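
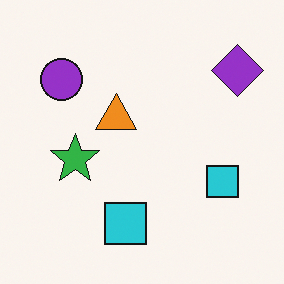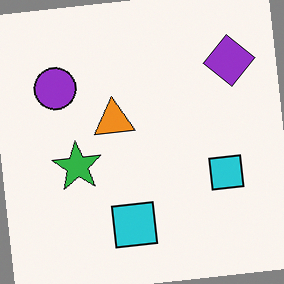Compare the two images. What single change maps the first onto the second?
This is the original image rotated counter-clockwise by a small amount.

Every shape is tilted by the same angle and the image corners show triangular fill wedges — a whole-image rotation by a non-right angle.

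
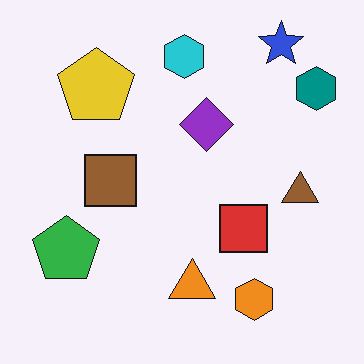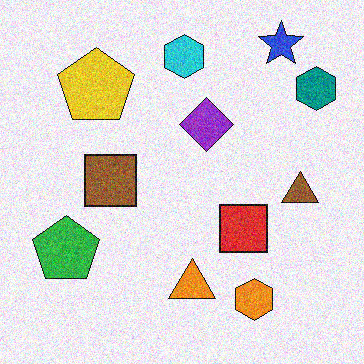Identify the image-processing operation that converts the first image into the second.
It was degraded with moderate additive noise.

Random speckle covers the whole image, including the flat background.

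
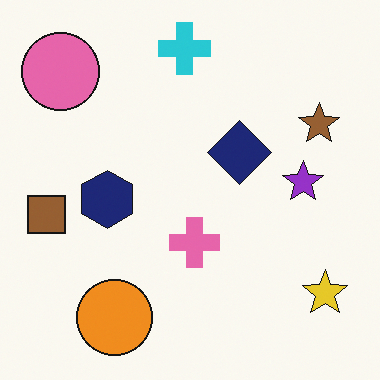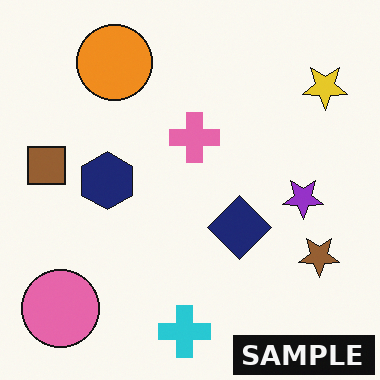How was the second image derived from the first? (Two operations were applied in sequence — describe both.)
The image was flipped vertically (top ↔ bottom), then watermarked with the text "SAMPLE" in the lower-right corner.

The cyan cross is in the top of the first image and the bottom of the second — shapes on opposite sides of the horizontal midline have swapped in a mirror flip. A dark label reading "SAMPLE" appears in the lower-right corner.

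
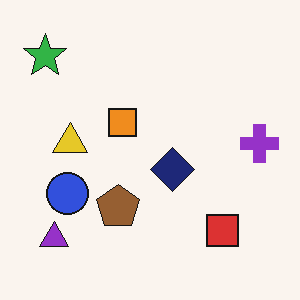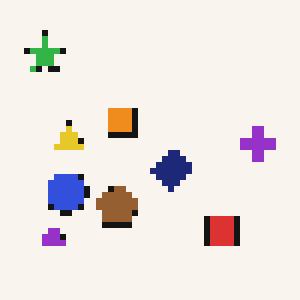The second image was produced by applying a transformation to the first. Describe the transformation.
Moderately pixelated.

Shapes are reduced to large square blocks; fine edges and outlines are lost — a downscale-then-upscale (mosaic) effect.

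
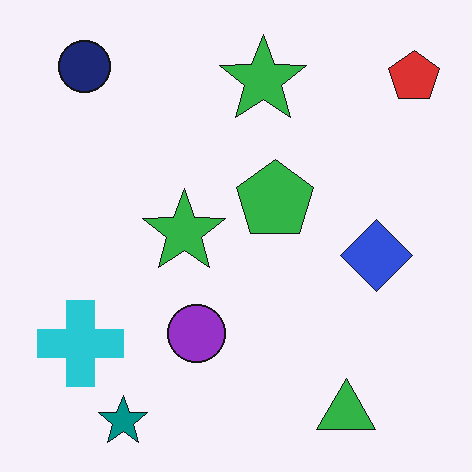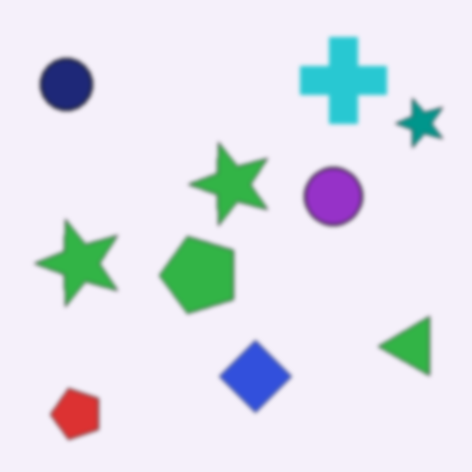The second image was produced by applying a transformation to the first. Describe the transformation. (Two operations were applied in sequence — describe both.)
This is the original image transposed (reflected across the top-left ↔ bottom-right diagonal), then given a subtle gaussian blur.

Shapes have swapped their row and column positions — what was in the top-right is now in the bottom-left — a diagonal reflection. Shape edges and outlines are uniformly softened across the whole image.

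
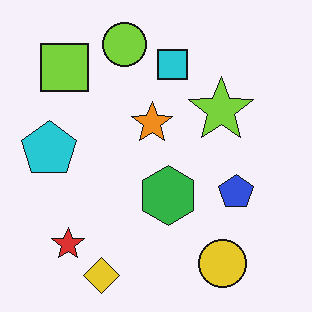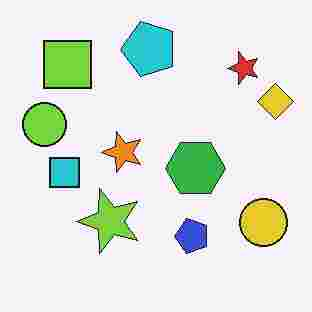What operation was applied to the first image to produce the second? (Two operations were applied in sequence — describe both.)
The second image is the first transposed (reflected across the top-left ↔ bottom-right diagonal), then degraded with heavy JPEG compression.

Shapes have swapped their row and column positions — what was in the top-right is now in the bottom-left — a diagonal reflection. Blocky 8×8 compression artifacts appear around shape edges and the flat background shows ringing — characteristic JPEG degradation.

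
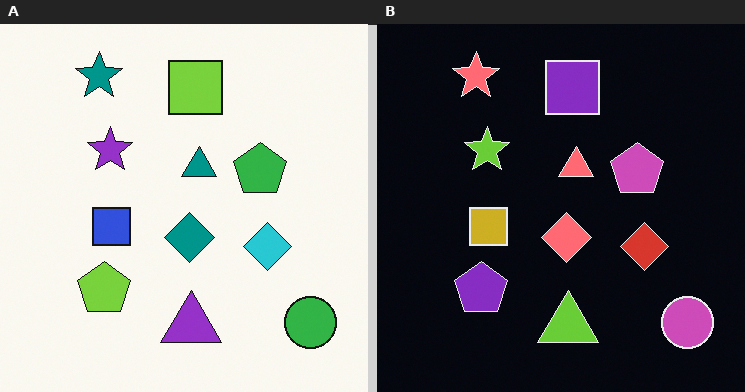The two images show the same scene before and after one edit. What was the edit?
This is the original image color-inverted (negative).

The light background has become dark and every shape's color is its complement — a photographic negative.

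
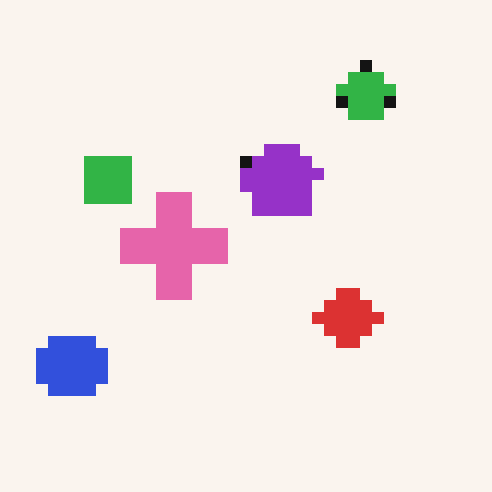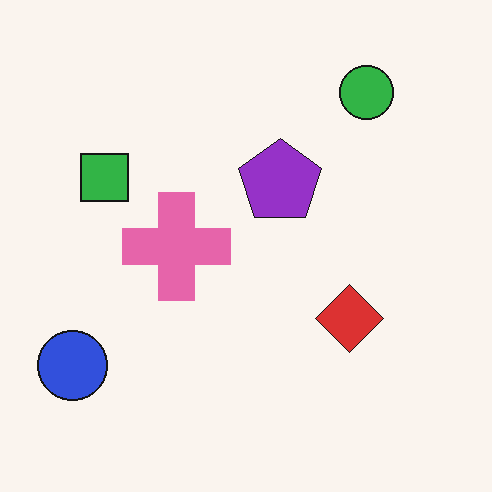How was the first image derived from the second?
The image was coarsely pixelated.

Shapes are reduced to large square blocks; fine edges and outlines are lost — a downscale-then-upscale (mosaic) effect.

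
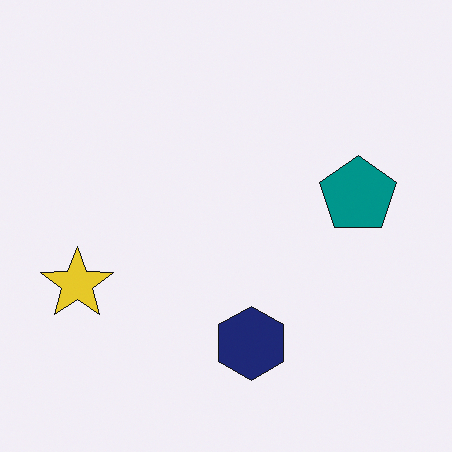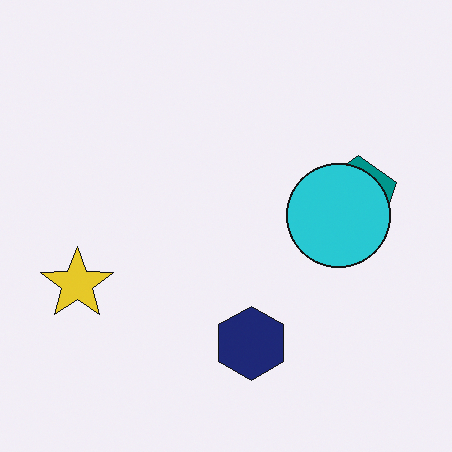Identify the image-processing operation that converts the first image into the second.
Overlaid with an additional cyan circle.

A cyan circle appears in the second image that is absent from the first.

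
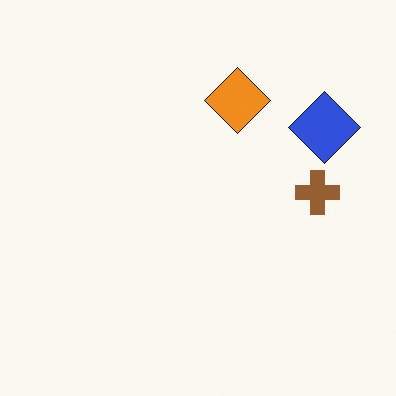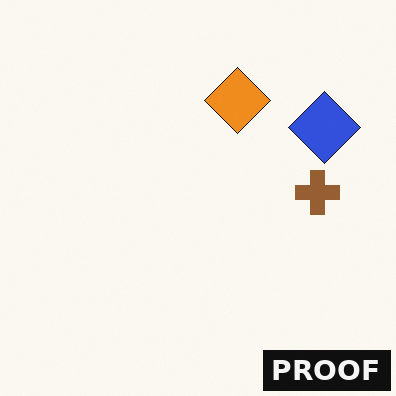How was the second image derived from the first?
The image was watermarked with the text "PROOF" in the lower-right corner.

A dark label reading "PROOF" appears in the lower-right corner.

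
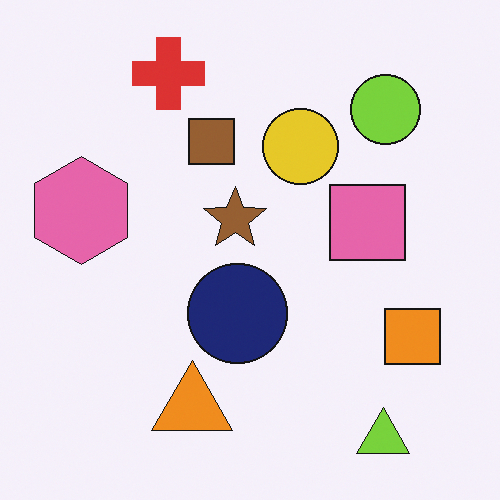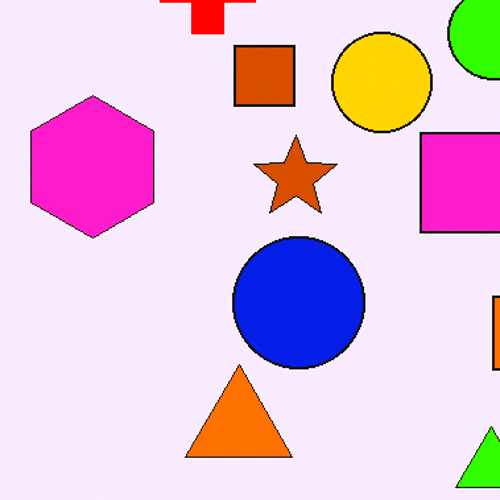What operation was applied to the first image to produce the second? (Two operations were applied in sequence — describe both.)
This is the original image cropped slightly and scaled back up, then made much more vivid (saturation change).

The visible shapes are larger and the field of view is narrower; shapes near the original edges may be partly or wholly outside the frame — a crop-and-rescale. All colors are more vivid — a global saturation change.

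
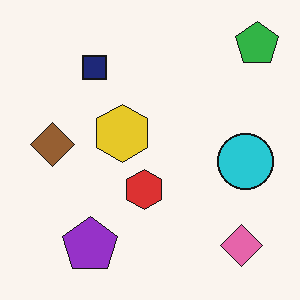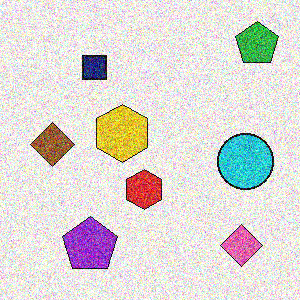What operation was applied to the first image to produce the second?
The transformation is: degraded with strong gaussian noise.

Random speckle covers the whole image, including the flat background.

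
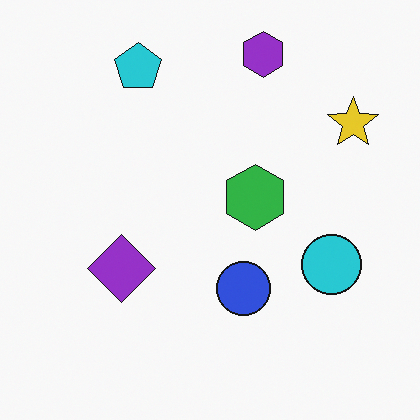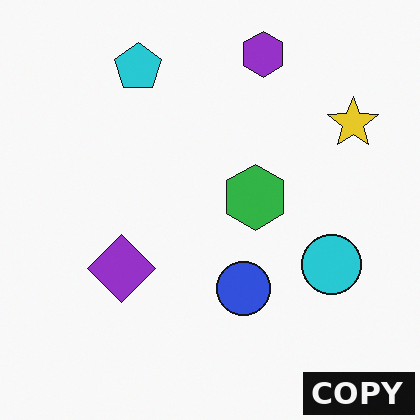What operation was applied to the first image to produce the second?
This is the original image watermarked with the text "COPY" in the lower-right corner.

A dark label reading "COPY" appears in the lower-right corner.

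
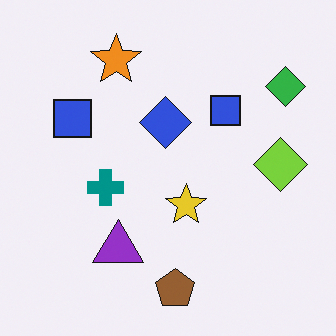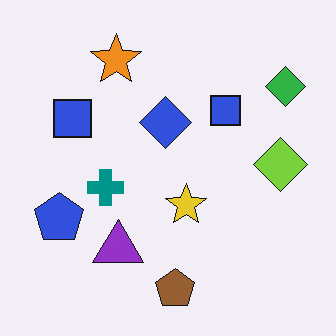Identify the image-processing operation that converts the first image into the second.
Overlaid with an additional blue pentagon.

A blue pentagon appears in the second image that is absent from the first.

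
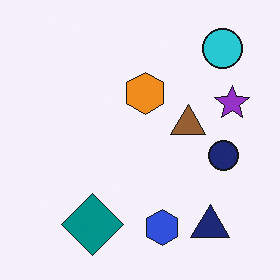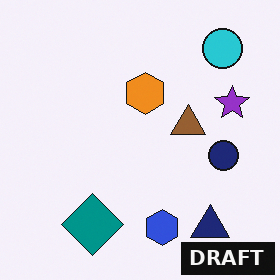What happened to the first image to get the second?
This is the original image watermarked with the text "DRAFT" in the lower-right corner.

A dark label reading "DRAFT" appears in the lower-right corner.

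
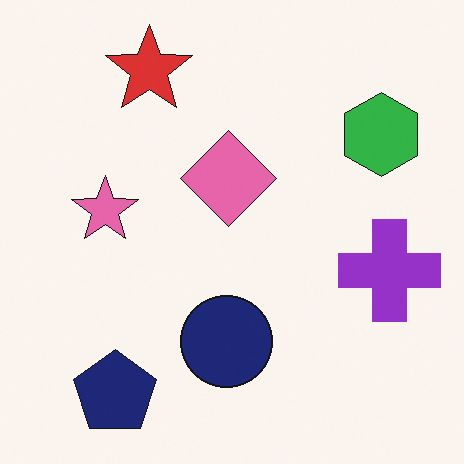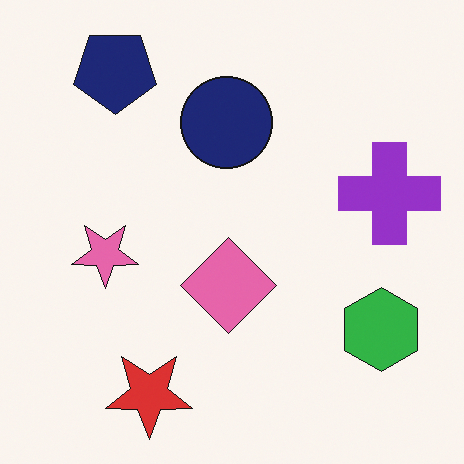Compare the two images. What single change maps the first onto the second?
This is the original image flipped vertically (top ↔ bottom).

The red star is in the top-left of the first image and the bottom-left of the second — shapes on opposite sides of the horizontal midline have swapped in a mirror flip.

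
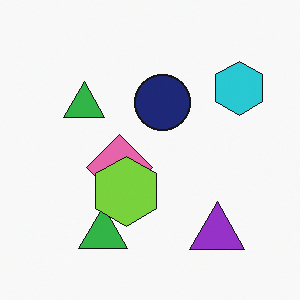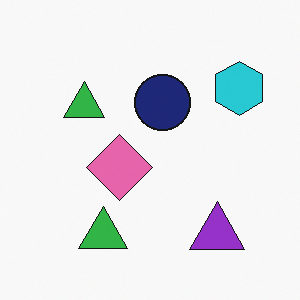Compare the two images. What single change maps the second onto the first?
Overlaid with an additional lime hexagon.

A lime hexagon appears in the first image that is absent from the second.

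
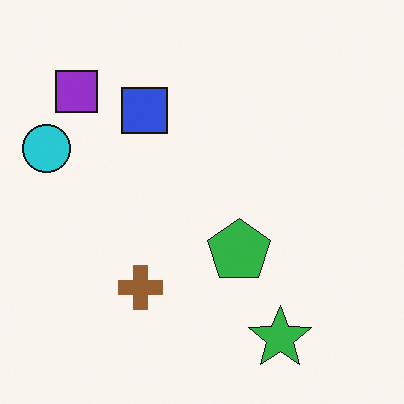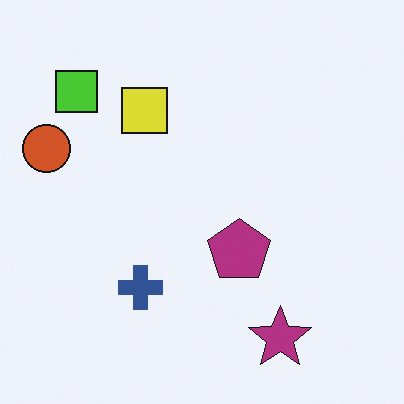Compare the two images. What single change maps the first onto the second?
The transformation is: hue-shifted through roughly half the color wheel.

Every shape's color has rotated by the same amount around the hue wheel — a uniform hue shift.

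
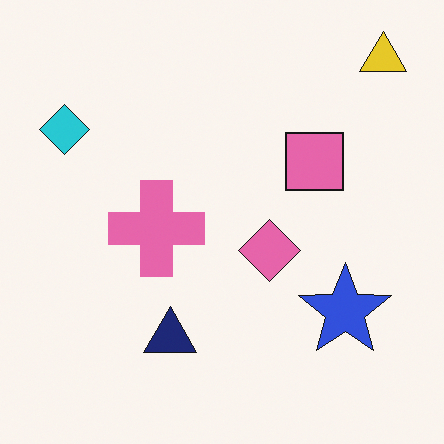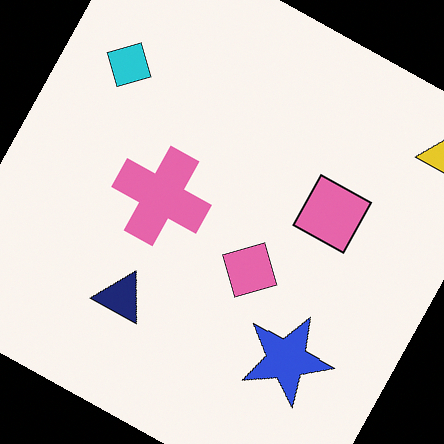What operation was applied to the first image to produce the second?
Rotated clockwise by a clearly visible amount.

Every shape is tilted by the same angle and the image corners show triangular fill wedges — a whole-image rotation by a non-right angle.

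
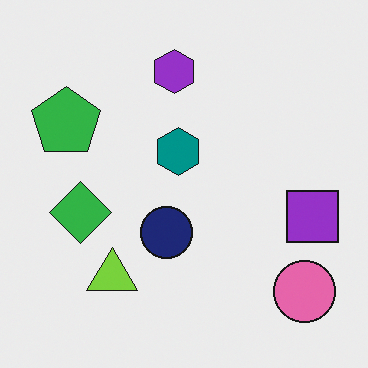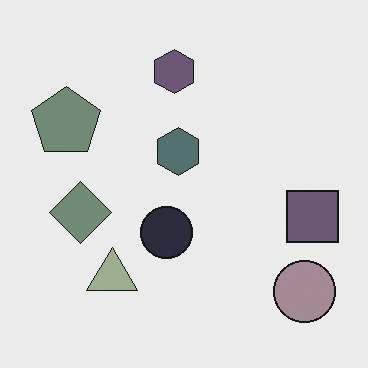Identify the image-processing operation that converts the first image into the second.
It was heavily desaturated.

All colors are more muted and greyish — a global saturation change.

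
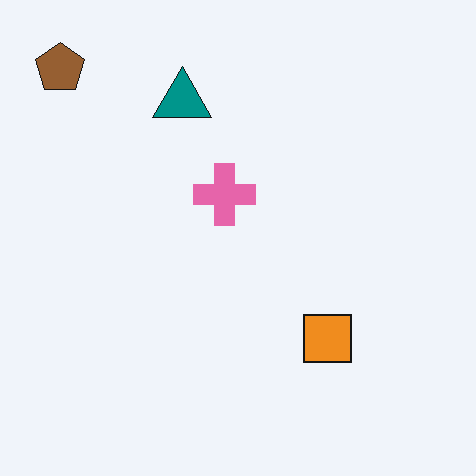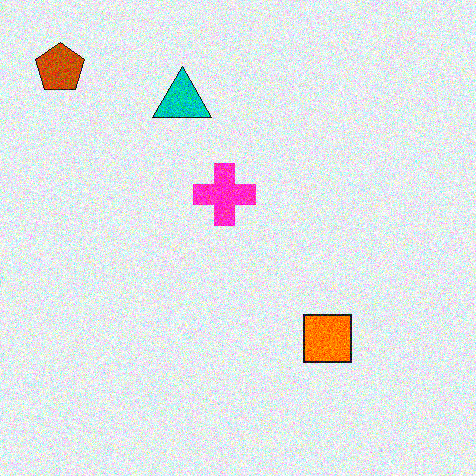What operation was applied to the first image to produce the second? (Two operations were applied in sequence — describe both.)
The image was degraded with moderate additive noise, then made much more vivid (saturation change).

Random speckle covers the whole image, including the flat background. All colors are more vivid — a global saturation change.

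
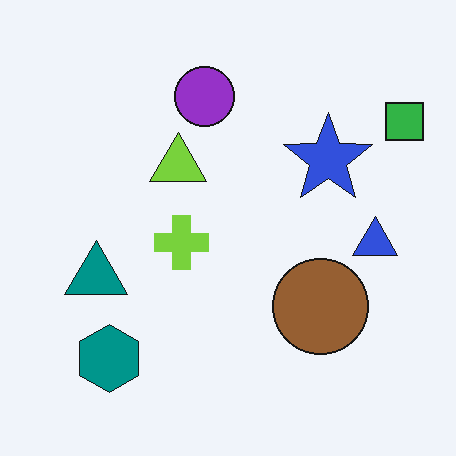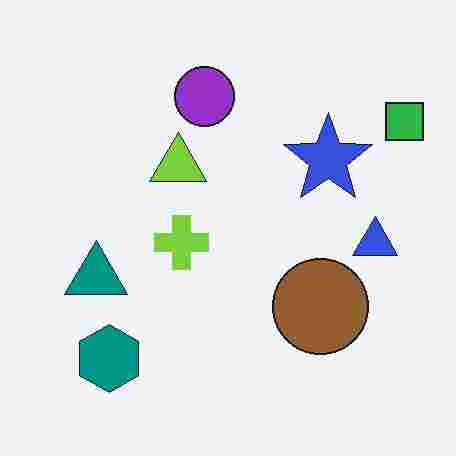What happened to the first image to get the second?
It was degraded with heavy JPEG compression.

Blocky 8×8 compression artifacts appear around shape edges and the flat background shows ringing — characteristic JPEG degradation.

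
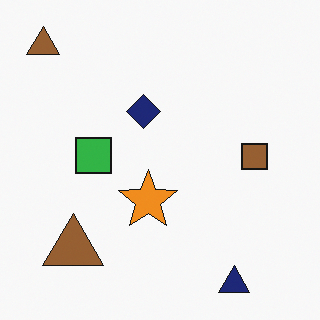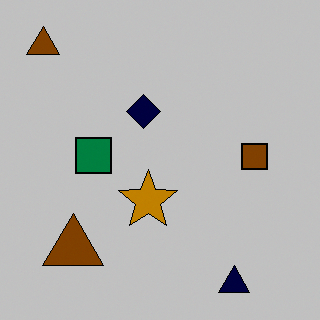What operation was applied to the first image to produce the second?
Aggressively posterized.

Each flat color has snapped to a coarser quantized level — most visibly, the near-white background has dropped to a flat grey.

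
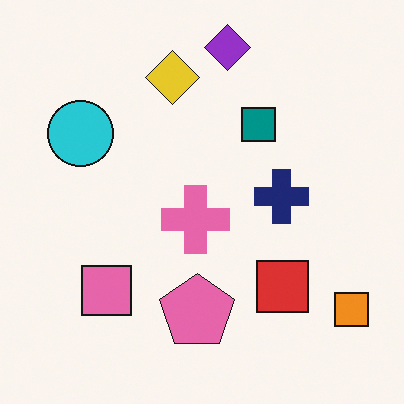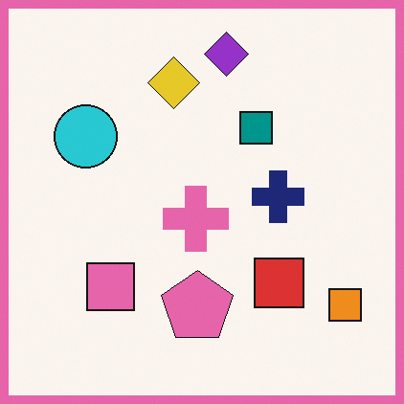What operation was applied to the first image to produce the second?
Framed with a pink border.

A solid pink frame runs around the edge of the second image, with the content slightly shrunk inside it.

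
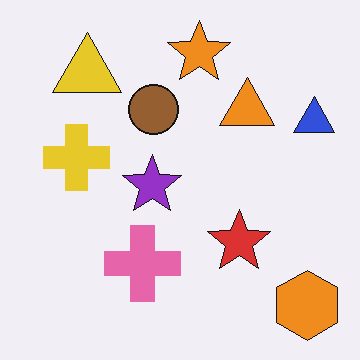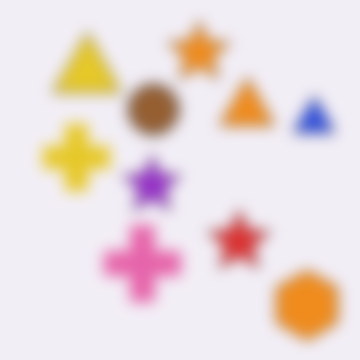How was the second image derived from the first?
It was strongly gaussian-blurred.

Shape edges and outlines are uniformly softened across the whole image.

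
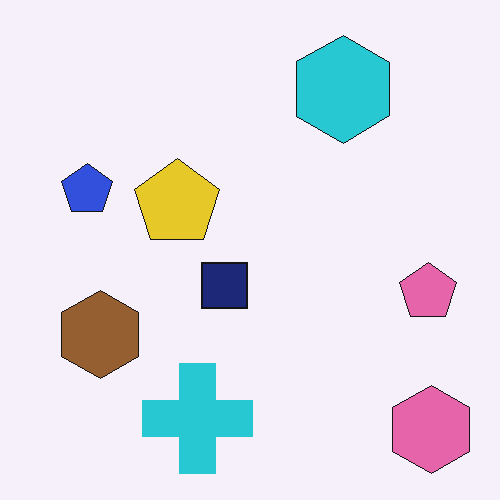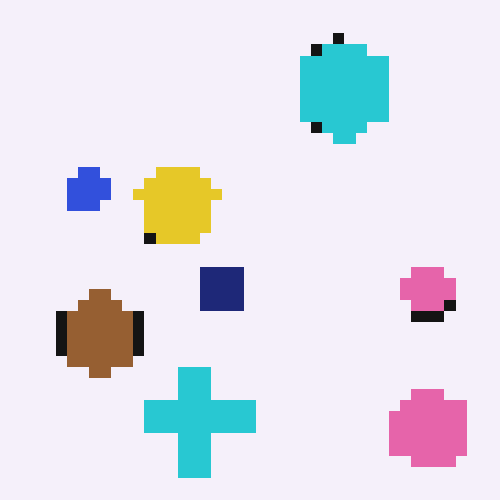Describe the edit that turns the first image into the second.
Coarsely pixelated.

Shapes are reduced to large square blocks; fine edges and outlines are lost — a downscale-then-upscale (mosaic) effect.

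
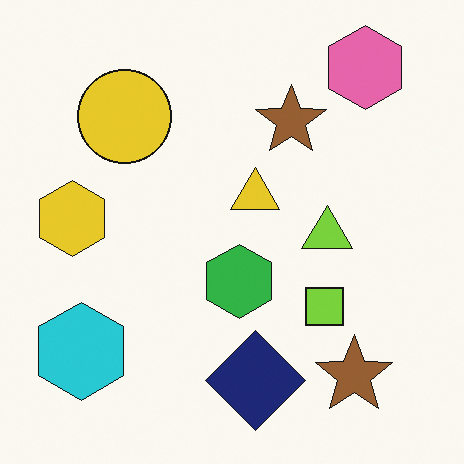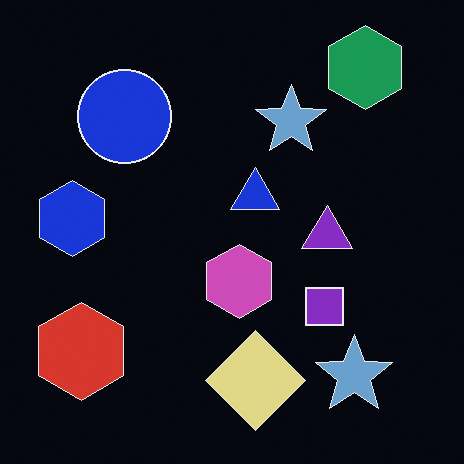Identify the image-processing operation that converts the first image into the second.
This is the original image color-inverted (negative).

The light background has become dark and every shape's color is its complement — a photographic negative.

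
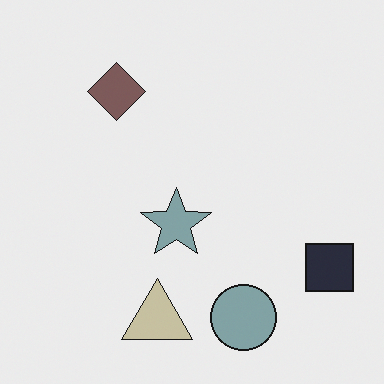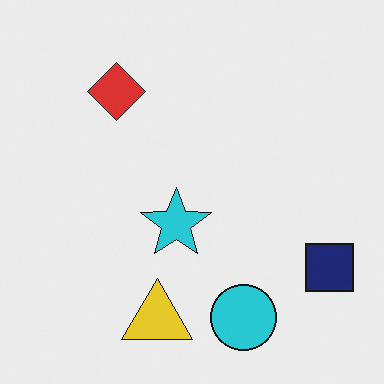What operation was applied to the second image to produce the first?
It was made much more muted (saturation change).

All colors are more muted and greyish — a global saturation change.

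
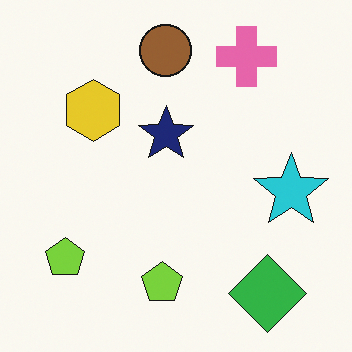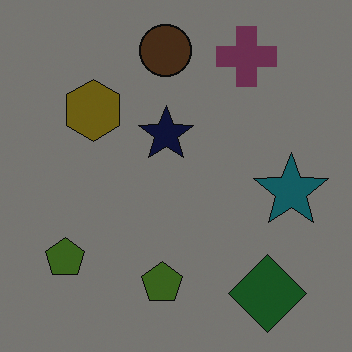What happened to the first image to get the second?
It was darkened a lot.

Every pixel — background and shapes alike — is uniformly darkened.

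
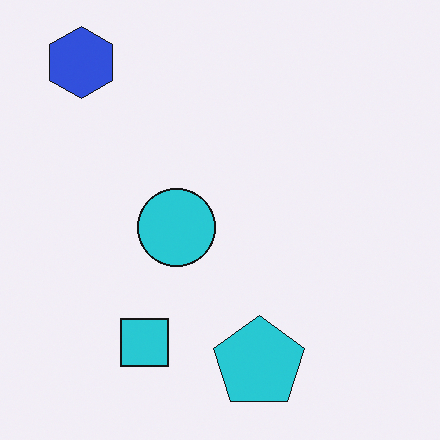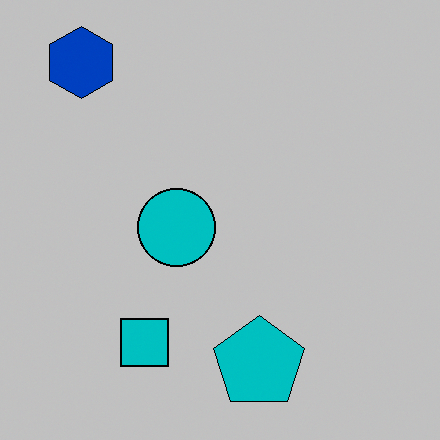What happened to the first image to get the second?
The image was aggressively posterized.

Each flat color has snapped to a coarser quantized level — most visibly, the near-white background has dropped to a flat grey.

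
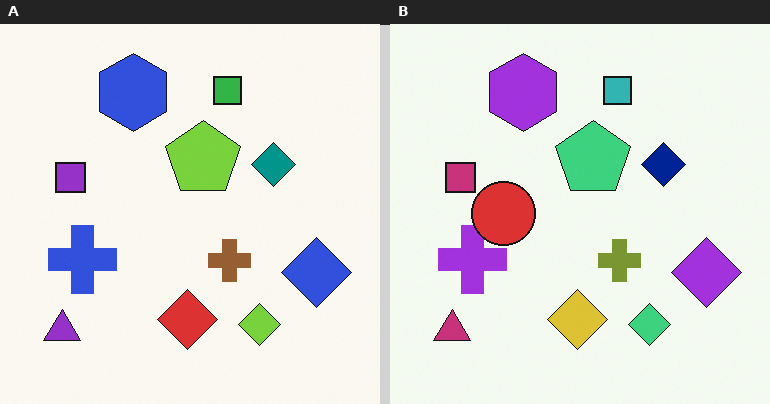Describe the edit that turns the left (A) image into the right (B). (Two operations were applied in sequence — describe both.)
Hue-shifted slightly, then overlaid with an additional red circle.

Every shape's color has rotated by the same amount around the hue wheel — a uniform hue shift. A red circle appears in the right (B) image that is absent from the left (A).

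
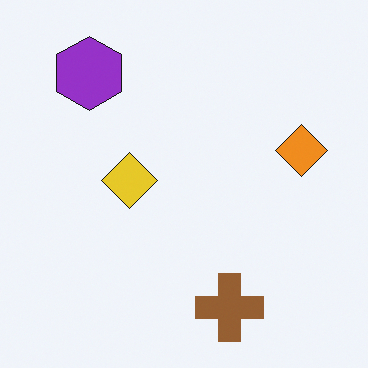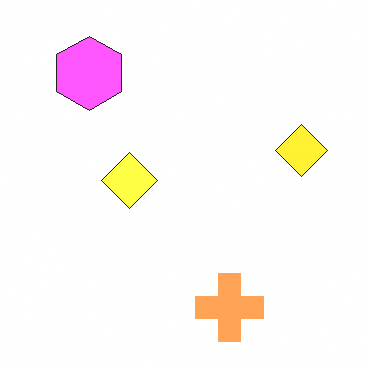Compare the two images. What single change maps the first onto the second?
It was substantially brightened.

Every pixel — background and shapes alike — is uniformly brightened.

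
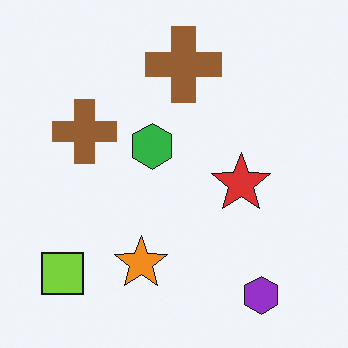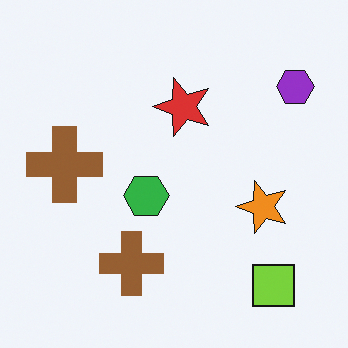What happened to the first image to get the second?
The transformation is: rotated 90° counter-clockwise.

The lime square sits in the bottom-left of the first image and the bottom-right of the second — consistent with a whole-image 90° counter-clockwise rotation.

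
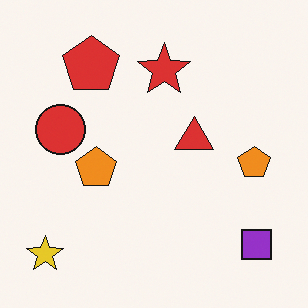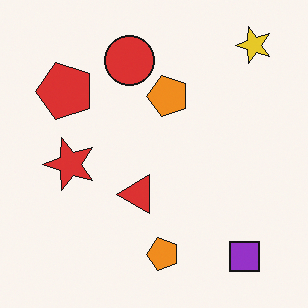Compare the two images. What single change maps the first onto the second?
Transposed (reflected across the top-left ↔ bottom-right diagonal).

Shapes have swapped their row and column positions — what was in the top-right is now in the bottom-left — a diagonal reflection.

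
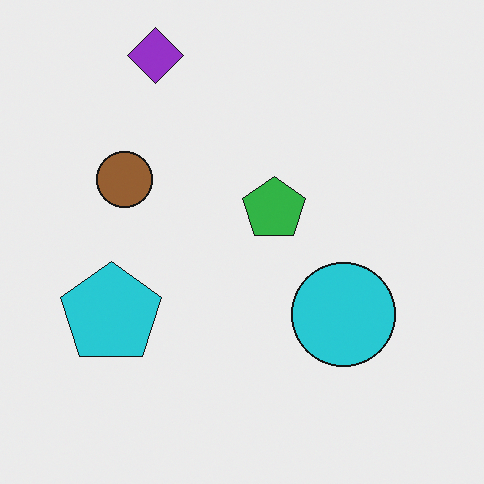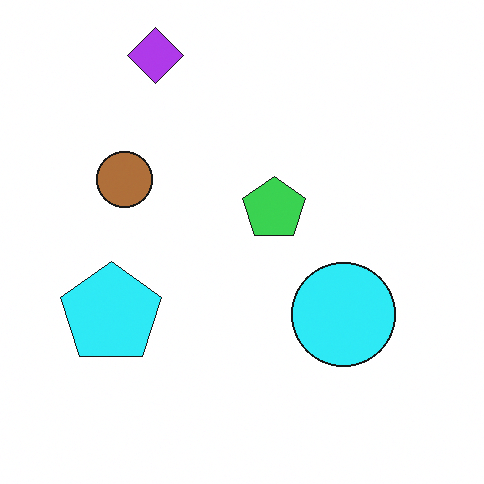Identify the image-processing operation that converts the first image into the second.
Brightened a little.

Every pixel — background and shapes alike — is uniformly brightened.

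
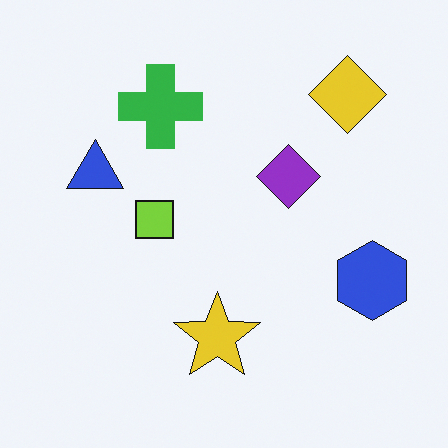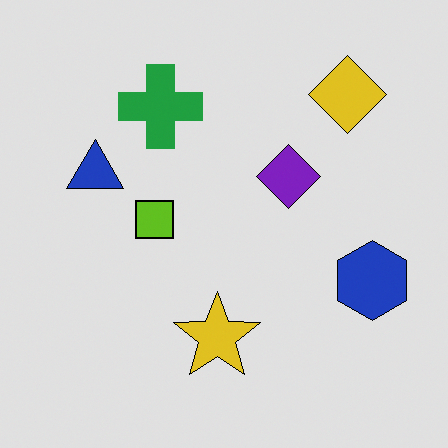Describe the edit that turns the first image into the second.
The transformation is: moderately posterized.

Each flat color has snapped to a coarser quantized level — most visibly, the near-white background has dropped to a flat grey.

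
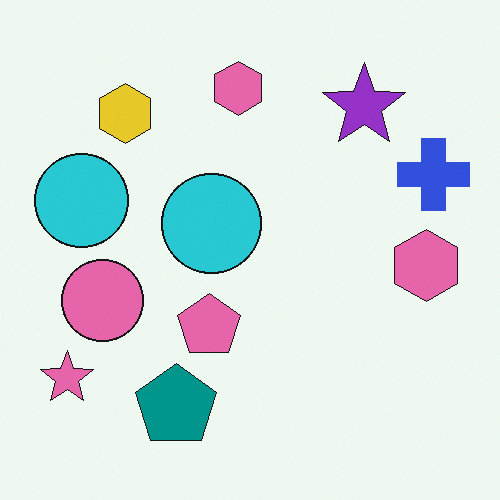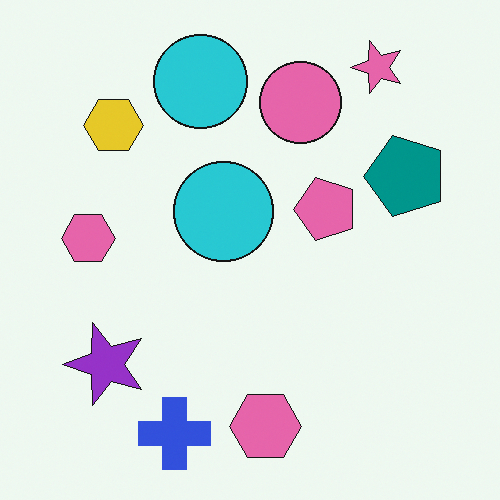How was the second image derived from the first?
This is the original image transposed (reflected across the top-left ↔ bottom-right diagonal).

Shapes have swapped their row and column positions — what was in the top-right is now in the bottom-left — a diagonal reflection.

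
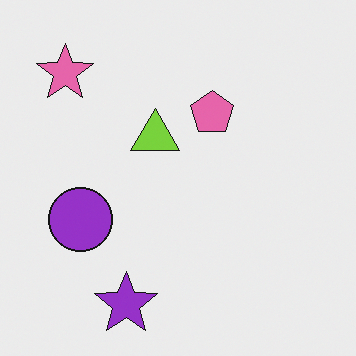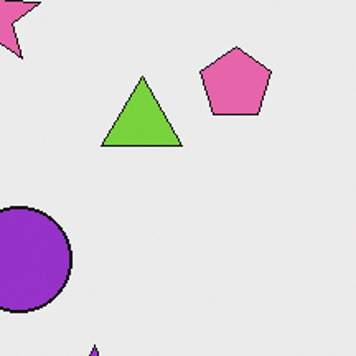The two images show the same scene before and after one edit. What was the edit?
Cropped to a noticeably smaller region and rescaled.

The visible shapes are larger and the field of view is narrower; shapes near the original edges may be partly or wholly outside the frame — a crop-and-rescale.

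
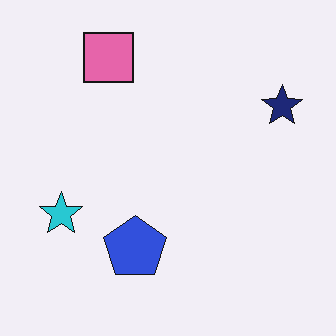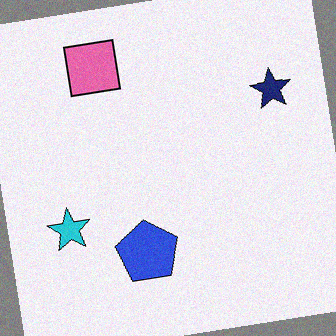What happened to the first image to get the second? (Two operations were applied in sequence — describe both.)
It was rotated counter-clockwise by a small amount, then degraded with subtle gaussian noise.

Every shape is tilted by the same angle and the image corners show triangular fill wedges — a whole-image rotation by a non-right angle. Random speckle covers the whole image, including the flat background.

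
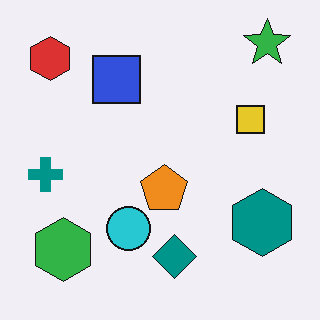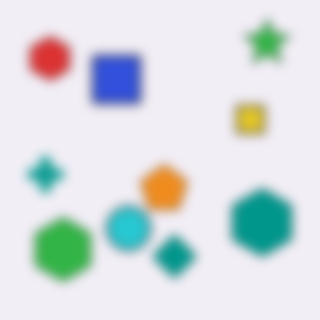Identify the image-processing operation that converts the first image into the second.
The image was heavily blurred.

Shape edges and outlines are uniformly softened across the whole image.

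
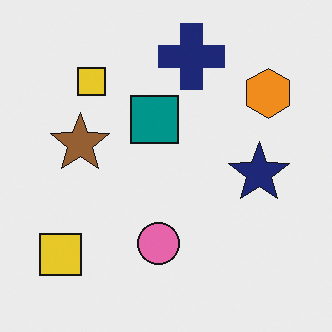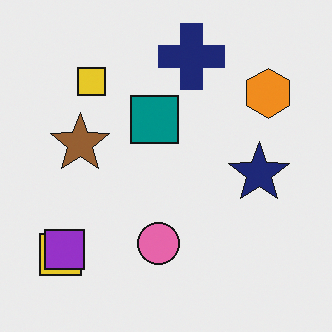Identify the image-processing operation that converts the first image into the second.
Overlaid with an additional purple square.

A purple square appears in the second image that is absent from the first.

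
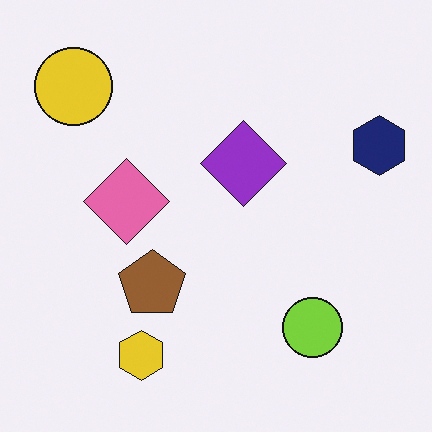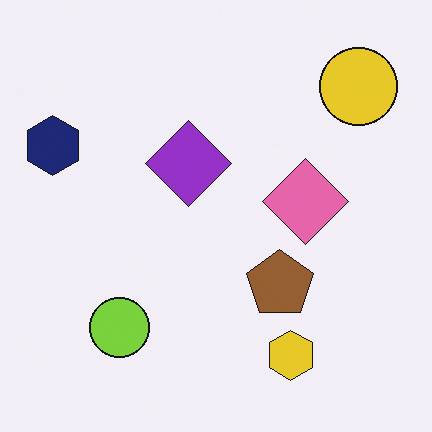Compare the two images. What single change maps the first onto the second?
The transformation is: flipped horizontally (left ↔ right).

The navy hexagon is in the right of the first image and the left of the second — shapes on opposite sides of the vertical midline have swapped in a mirror flip.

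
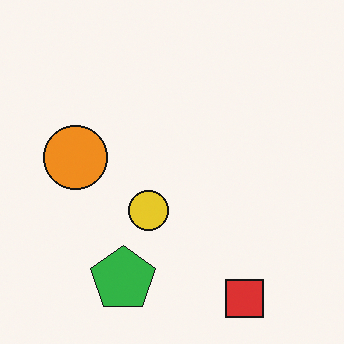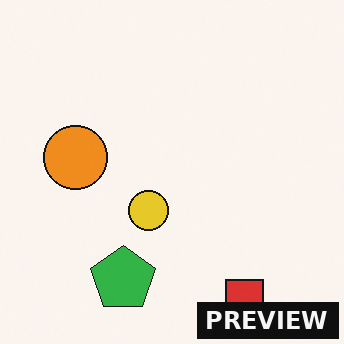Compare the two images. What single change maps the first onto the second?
The transformation is: watermarked with the text "PREVIEW" in the lower-right corner.

A dark label reading "PREVIEW" appears in the lower-right corner.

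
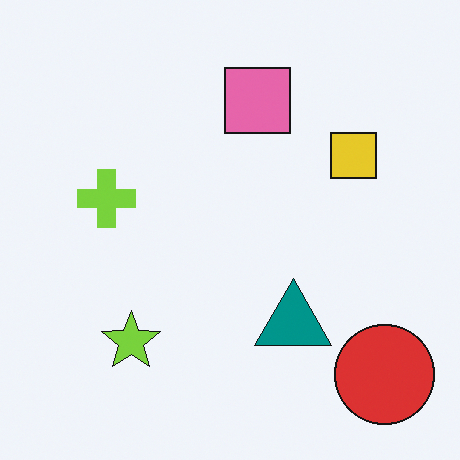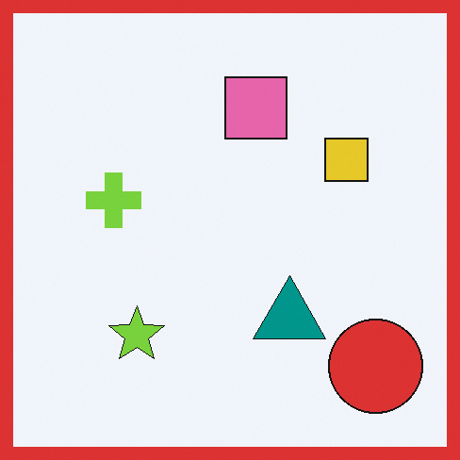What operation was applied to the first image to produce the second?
The second image is the first framed with a red border.

A solid red frame runs around the edge of the second image, with the content slightly shrunk inside it.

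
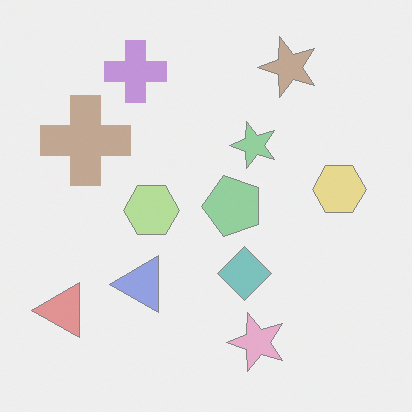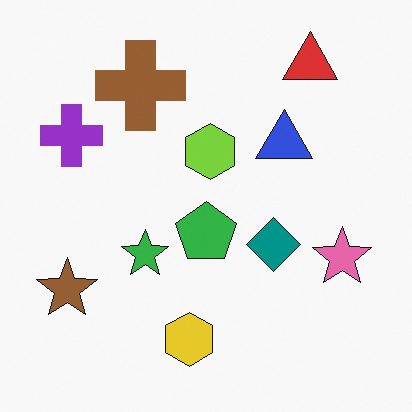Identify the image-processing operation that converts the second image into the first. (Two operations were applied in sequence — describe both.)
The image was washed out (contrast reduced), then transposed (reflected across the top-left ↔ bottom-right diagonal).

Tones are pushed toward mid-grey across the whole image — a global contrast change. Shapes have swapped their row and column positions — what was in the top-right is now in the bottom-left — a diagonal reflection.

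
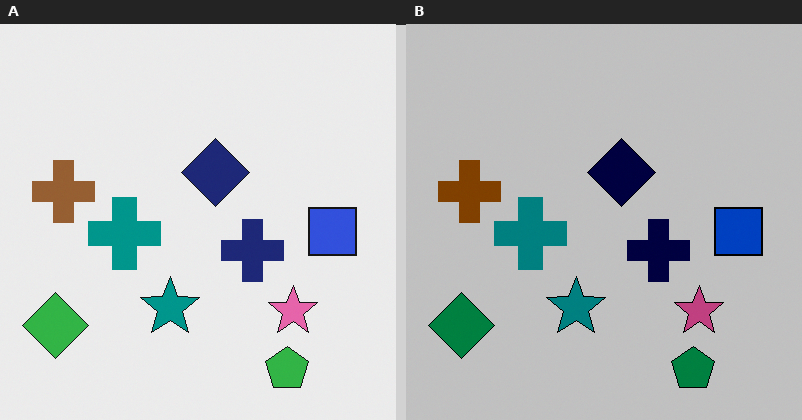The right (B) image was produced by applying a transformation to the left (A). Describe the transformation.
It was aggressively posterized.

Each flat color has snapped to a coarser quantized level — most visibly, the near-white background has dropped to a flat grey.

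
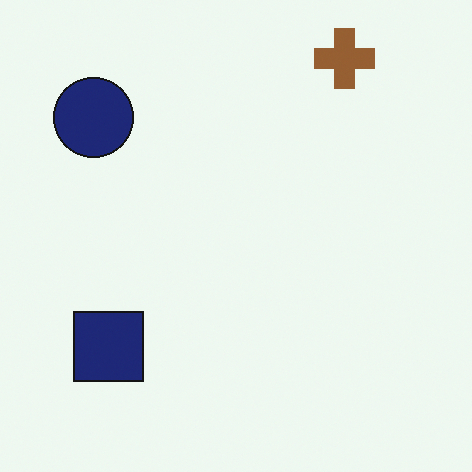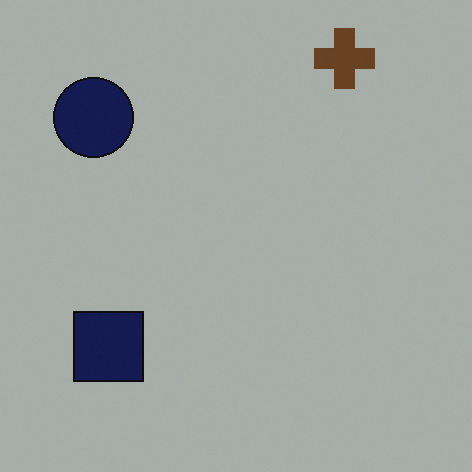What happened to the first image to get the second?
The second image is the first darkened a lot.

Every pixel — background and shapes alike — is uniformly darkened.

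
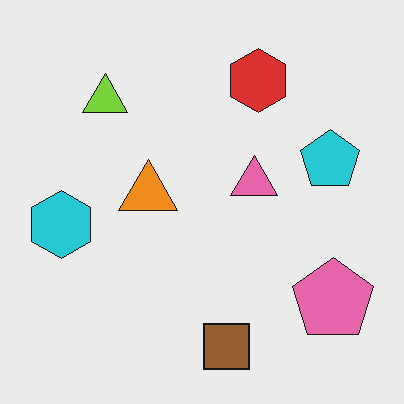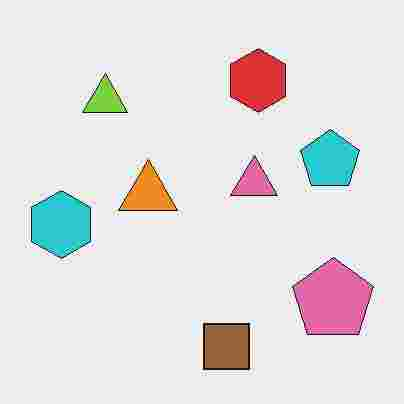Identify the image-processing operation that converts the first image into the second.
The transformation is: degraded with heavy JPEG compression.

Blocky 8×8 compression artifacts appear around shape edges and the flat background shows ringing — characteristic JPEG degradation.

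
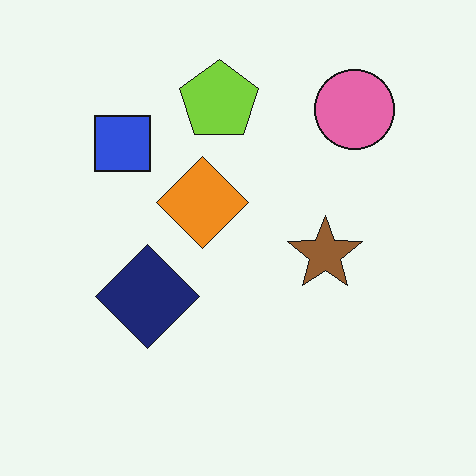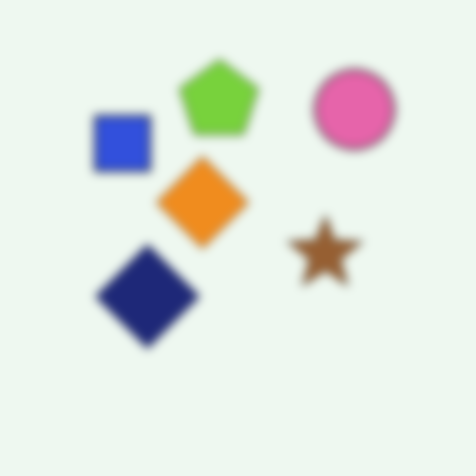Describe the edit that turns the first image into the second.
This is the original image heavily blurred.

Shape edges and outlines are uniformly softened across the whole image.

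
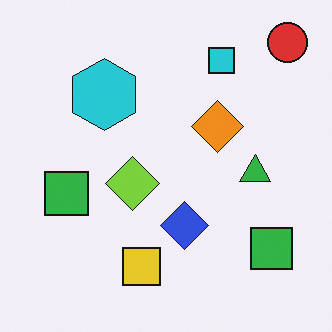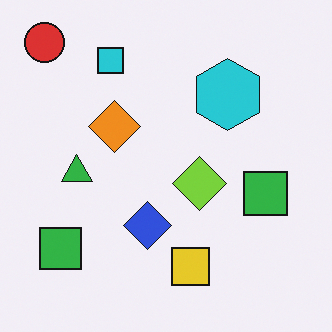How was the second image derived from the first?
This is the original image flipped horizontally (left ↔ right).

The red circle is in the top-right of the first image and the top-left of the second — shapes on opposite sides of the vertical midline have swapped in a mirror flip.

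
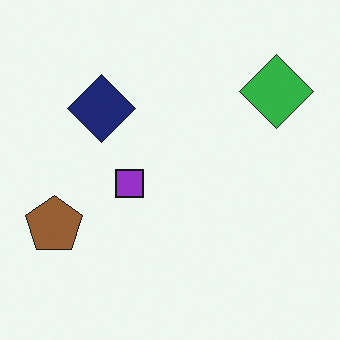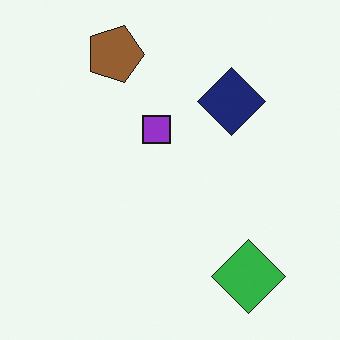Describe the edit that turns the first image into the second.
The image was rotated 90° clockwise.

The green diamond sits in the top-right of the first image and the bottom-right of the second — consistent with a whole-image 90° clockwise rotation.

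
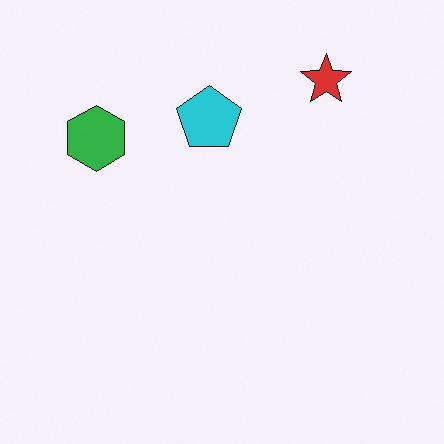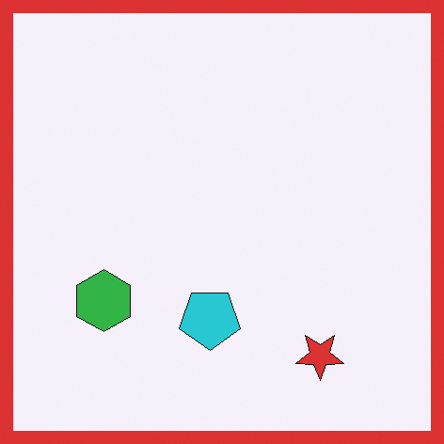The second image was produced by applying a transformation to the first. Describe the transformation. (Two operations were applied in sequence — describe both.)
The transformation is: flipped vertically (top ↔ bottom), then framed with a red border.

The red star is in the top-right of the first image and the bottom-right of the second — shapes on opposite sides of the horizontal midline have swapped in a mirror flip. A solid red frame runs around the edge of the second image, with the content slightly shrunk inside it.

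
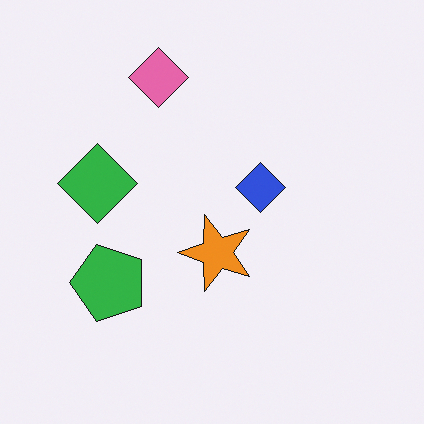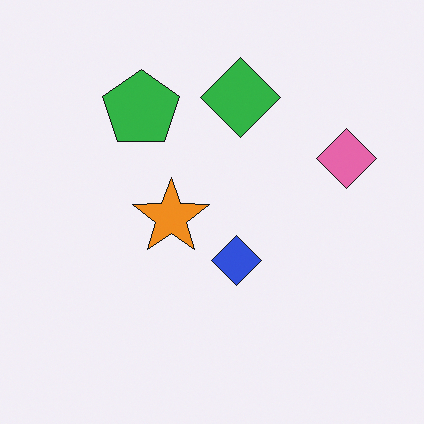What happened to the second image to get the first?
Rotated 90° counter-clockwise.

The pink diamond sits in the right of the second image and the top of the first — consistent with a whole-image 90° counter-clockwise rotation.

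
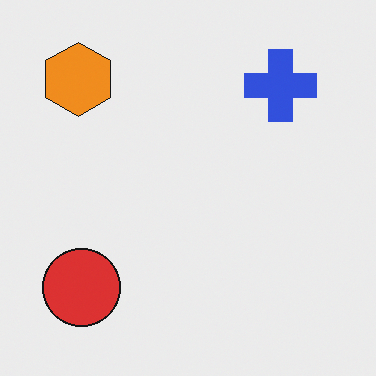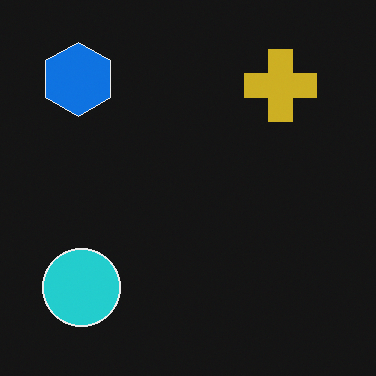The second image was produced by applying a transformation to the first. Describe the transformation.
Color-inverted (negative).

The light background has become dark and every shape's color is its complement — a photographic negative.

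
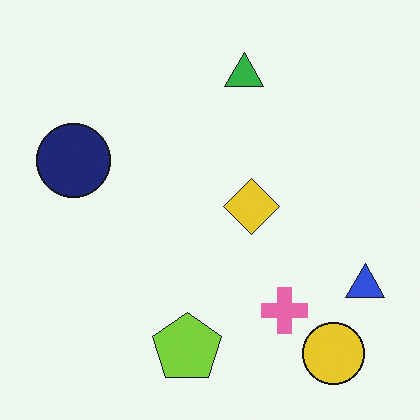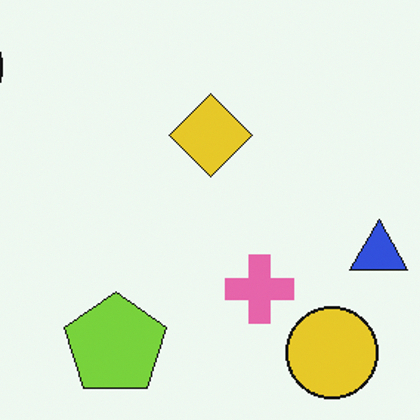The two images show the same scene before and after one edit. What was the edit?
Cropped to a modestly smaller region and rescaled.

The visible shapes are larger and the field of view is narrower; shapes near the original edges may be partly or wholly outside the frame — a crop-and-rescale.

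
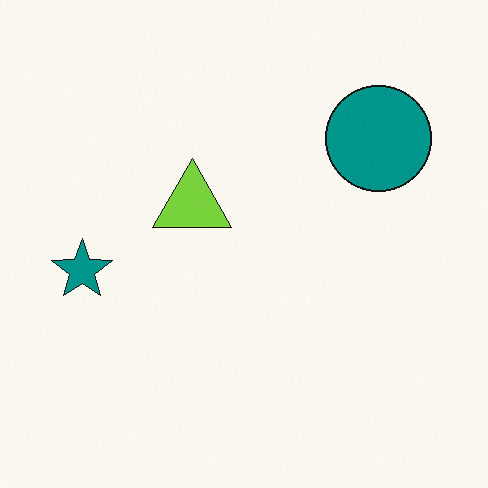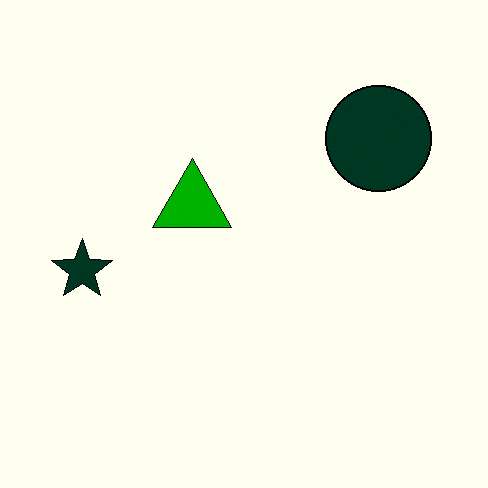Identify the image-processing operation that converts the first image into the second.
This is the original image given much higher contrast.

Tones are pushed away from mid-grey across the whole image — a global contrast change.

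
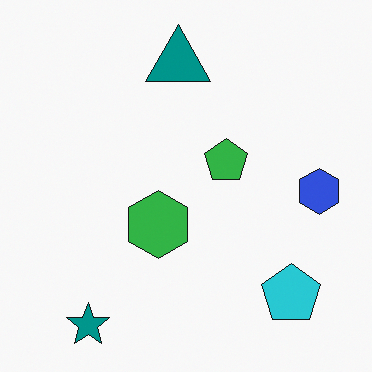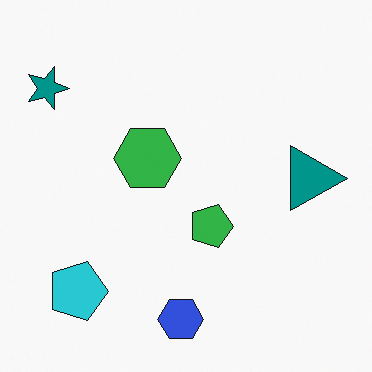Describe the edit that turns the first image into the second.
Rotated 90° clockwise.

The teal star sits in the bottom-left of the first image and the top-left of the second — consistent with a whole-image 90° clockwise rotation.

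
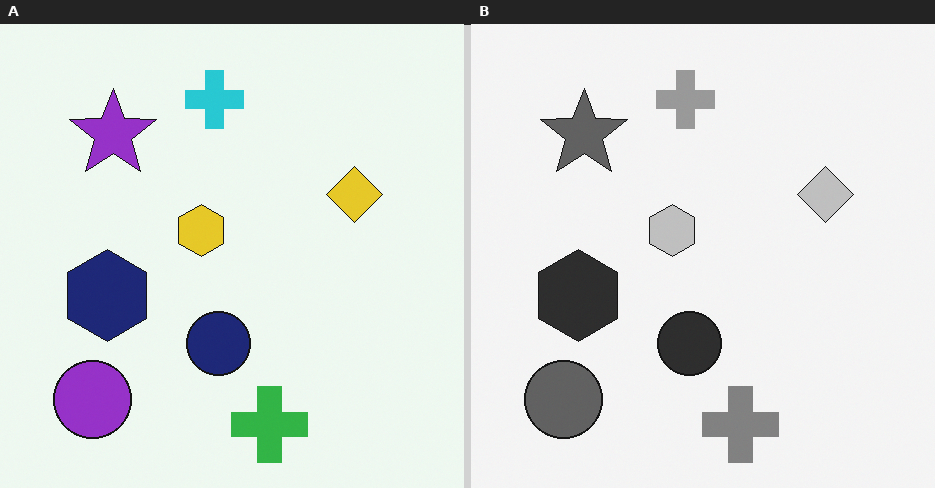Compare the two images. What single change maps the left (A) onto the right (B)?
This is the original image converted to grayscale.

All color is removed — every shape is now a shade of grey.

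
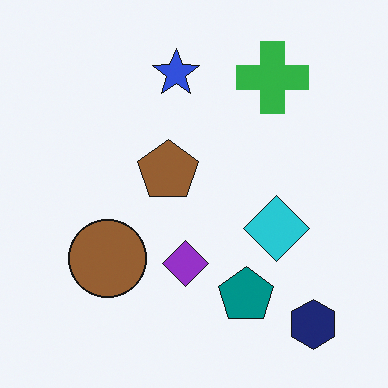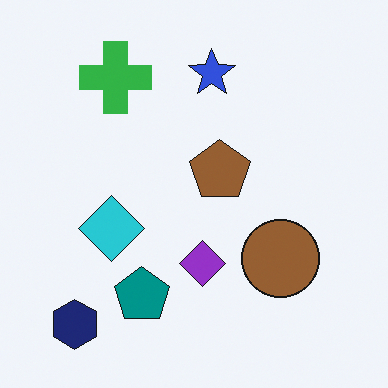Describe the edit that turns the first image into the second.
It was flipped horizontally (left ↔ right).

The navy hexagon is in the bottom-right of the first image and the bottom-left of the second — shapes on opposite sides of the vertical midline have swapped in a mirror flip.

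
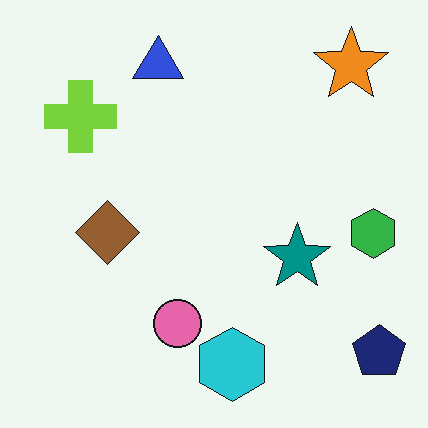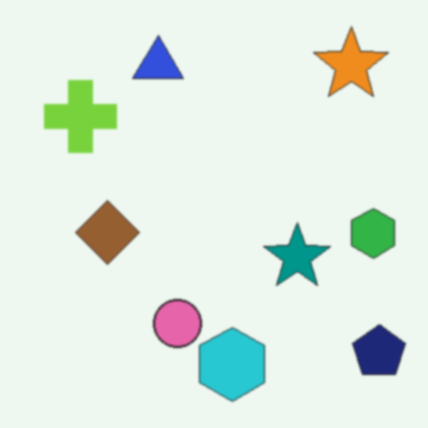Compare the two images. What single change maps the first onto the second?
The second image is the first given a subtle gaussian blur.

Shape edges and outlines are uniformly softened across the whole image.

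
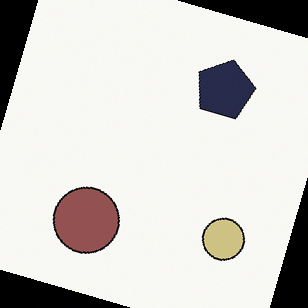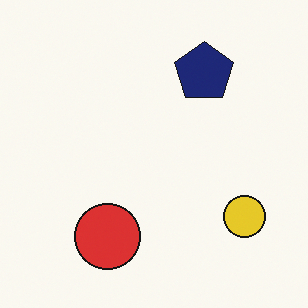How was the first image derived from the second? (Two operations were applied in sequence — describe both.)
This is the original image rotated clockwise by a moderate amount, then made much more muted (saturation change).

Every shape is tilted by the same angle and the image corners show triangular fill wedges — a whole-image rotation by a non-right angle. All colors are more muted and greyish — a global saturation change.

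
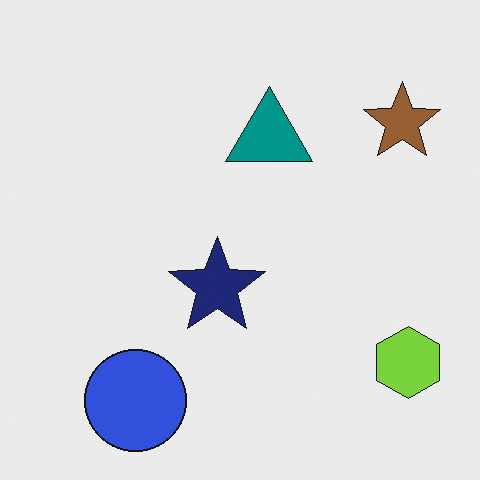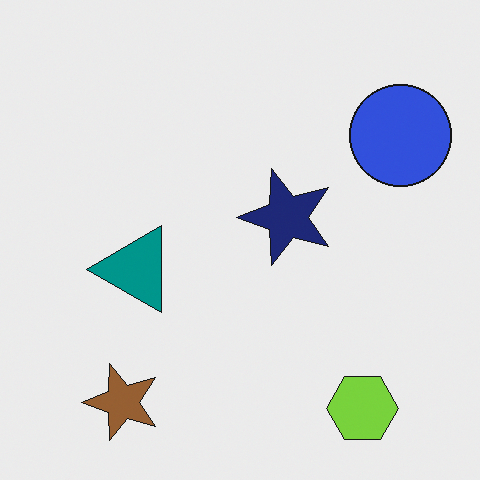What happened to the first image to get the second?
This is the original image transposed (reflected across the top-left ↔ bottom-right diagonal).

Shapes have swapped their row and column positions — what was in the top-right is now in the bottom-left — a diagonal reflection.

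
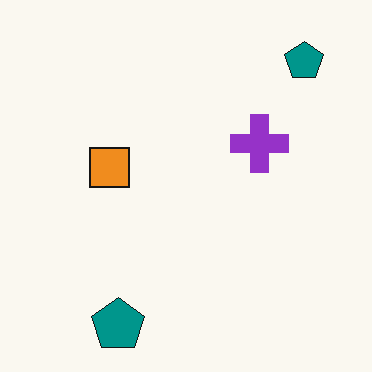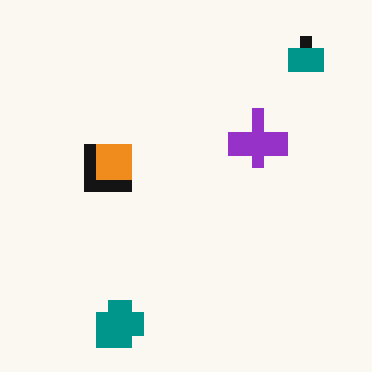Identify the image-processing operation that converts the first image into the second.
Heavily pixelated into large blocks.

Shapes are reduced to large square blocks; fine edges and outlines are lost — a downscale-then-upscale (mosaic) effect.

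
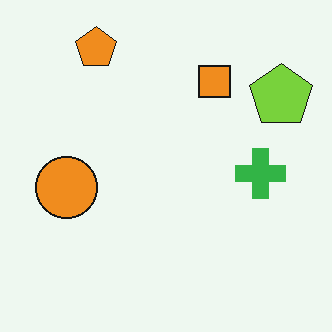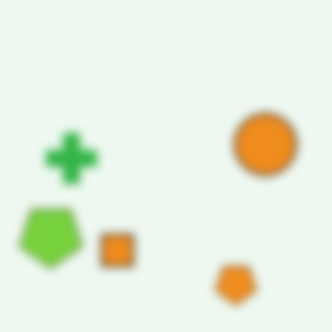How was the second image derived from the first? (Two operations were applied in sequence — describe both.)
Rotated 180°, then moderately blurred.

The orange pentagon sits in the top-left of the first image and the bottom-right of the second — consistent with a whole-image 180° rotation. Shape edges and outlines are uniformly softened across the whole image.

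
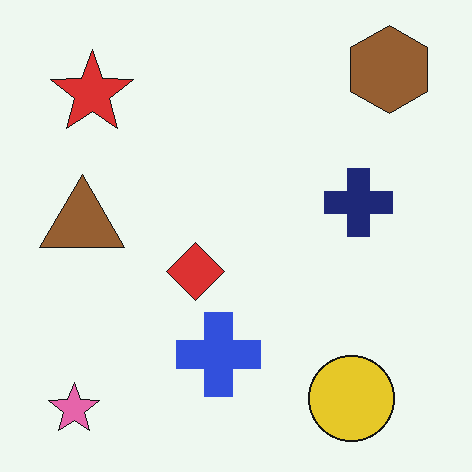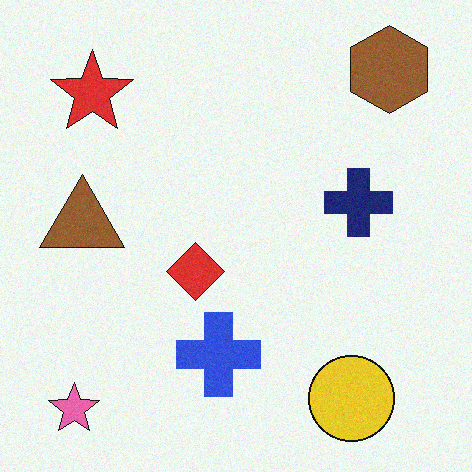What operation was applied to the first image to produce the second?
The transformation is: degraded with light additive noise.

Random speckle covers the whole image, including the flat background.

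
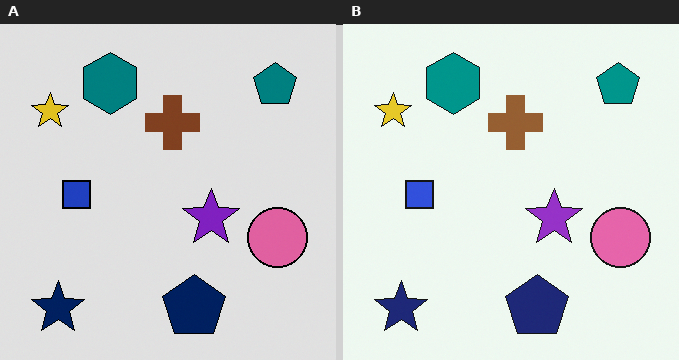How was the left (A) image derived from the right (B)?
It was moderately posterized.

Each flat color has snapped to a coarser quantized level — most visibly, the near-white background has dropped to a flat grey.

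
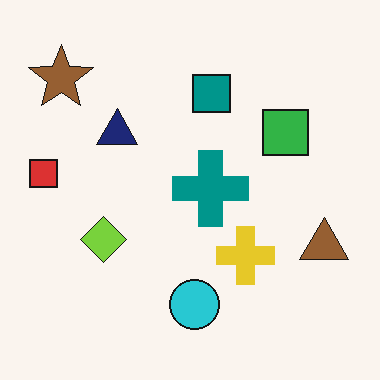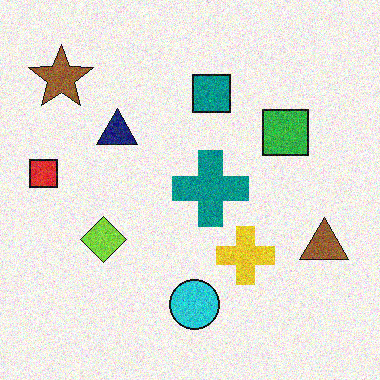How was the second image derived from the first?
The transformation is: degraded with moderate additive noise.

Random speckle covers the whole image, including the flat background.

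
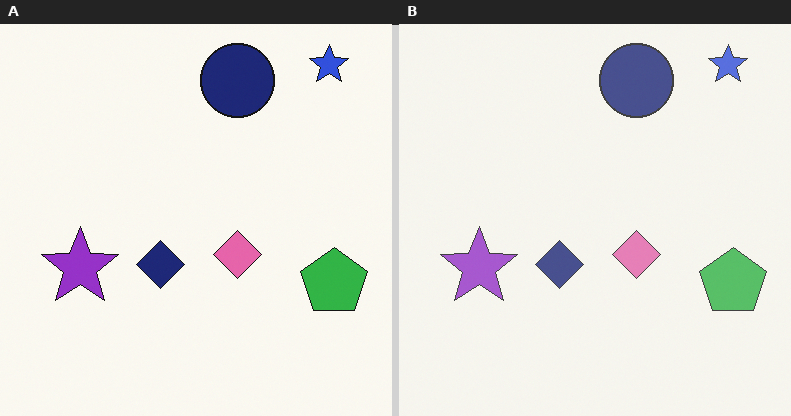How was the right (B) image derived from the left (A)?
The transformation is: given slightly reduced contrast.

Tones are pushed toward mid-grey across the whole image — a global contrast change.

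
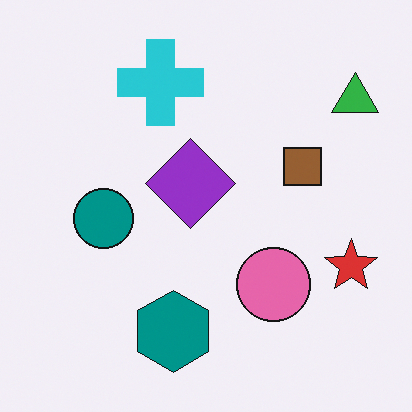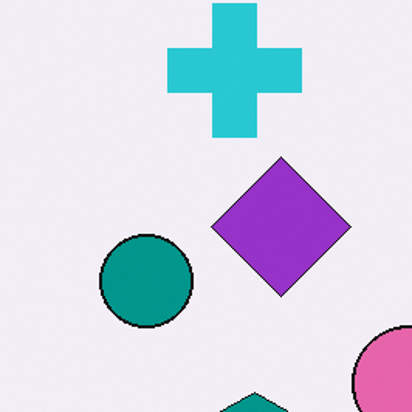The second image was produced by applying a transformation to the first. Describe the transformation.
Cropped slightly and scaled back up.

The visible shapes are larger and the field of view is narrower; shapes near the original edges may be partly or wholly outside the frame — a crop-and-rescale.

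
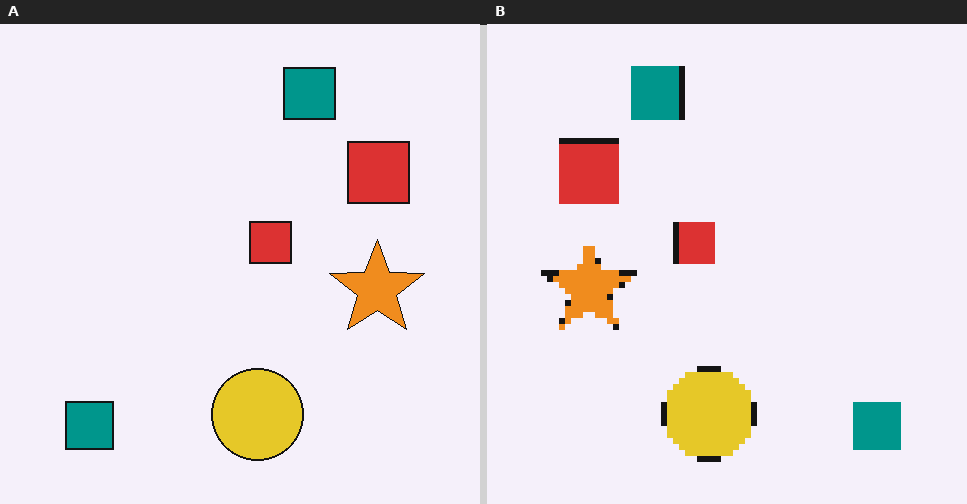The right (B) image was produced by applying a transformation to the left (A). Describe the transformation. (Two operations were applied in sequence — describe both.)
The transformation is: flipped horizontally (left ↔ right), then moderately pixelated.

The orange star is in the right of the left (A) image and the left of the right (B) — shapes on opposite sides of the vertical midline have swapped in a mirror flip. Shapes are reduced to large square blocks; fine edges and outlines are lost — a downscale-then-upscale (mosaic) effect.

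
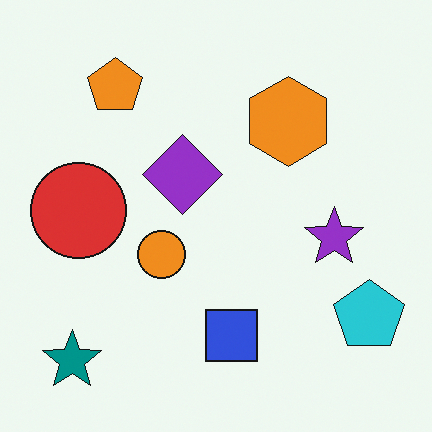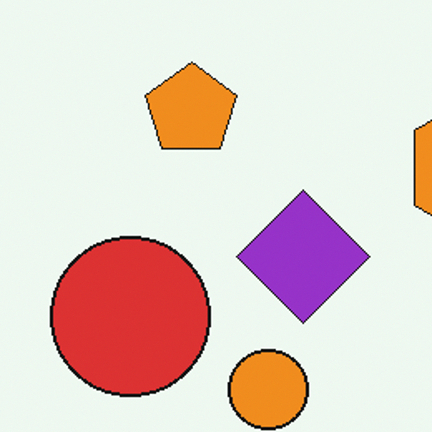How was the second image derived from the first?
It was cropped tightly and scaled back up.

The visible shapes are larger and the field of view is narrower; shapes near the original edges may be partly or wholly outside the frame — a crop-and-rescale.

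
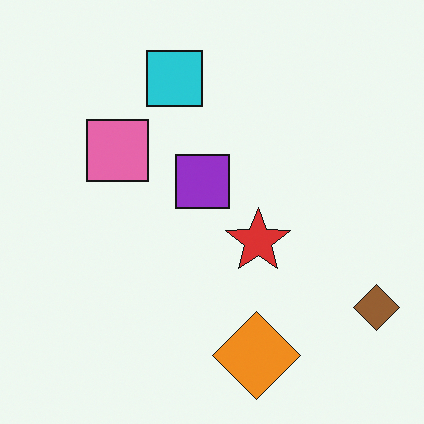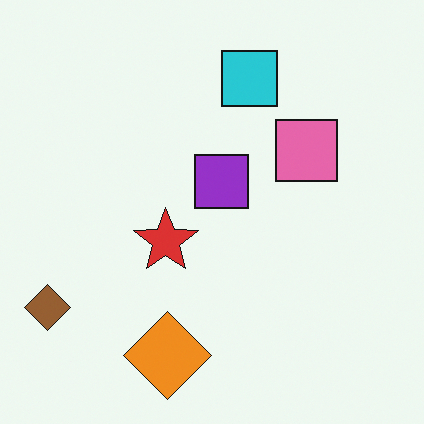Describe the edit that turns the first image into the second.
It was flipped horizontally (left ↔ right).

The brown diamond is in the bottom-right of the first image and the bottom-left of the second — shapes on opposite sides of the vertical midline have swapped in a mirror flip.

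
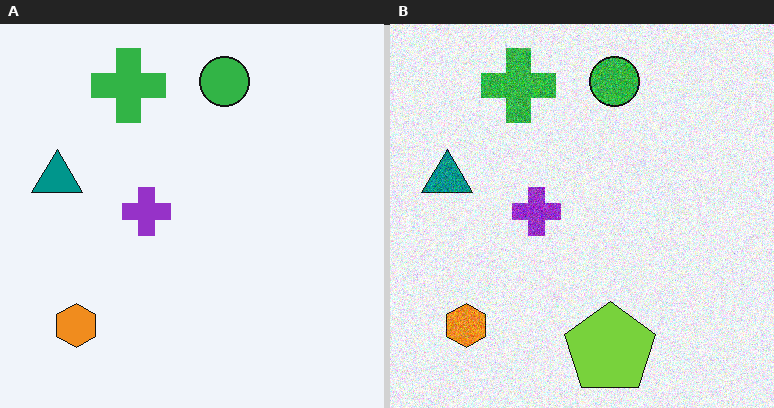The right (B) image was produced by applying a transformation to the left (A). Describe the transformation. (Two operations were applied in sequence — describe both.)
This is the original image degraded with visible gaussian noise, then overlaid with an additional lime pentagon.

Random speckle covers the whole image, including the flat background. A lime pentagon appears in the right (B) image that is absent from the left (A).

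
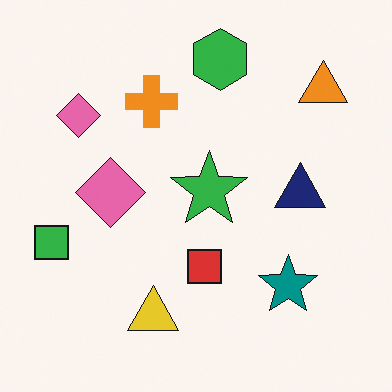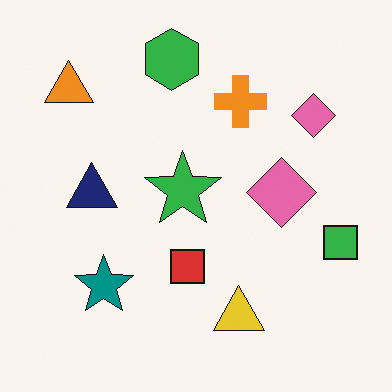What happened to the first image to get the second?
The second image is the first flipped horizontally (left ↔ right).

The green square is in the left of the first image and the right of the second — shapes on opposite sides of the vertical midline have swapped in a mirror flip.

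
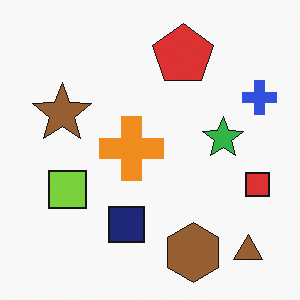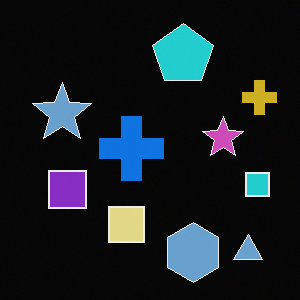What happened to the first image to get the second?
The transformation is: color-inverted (negative).

The light background has become dark and every shape's color is its complement — a photographic negative.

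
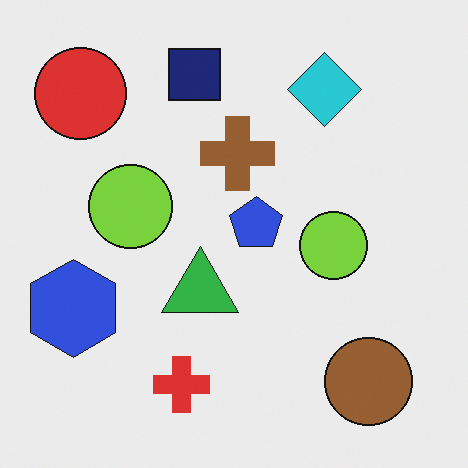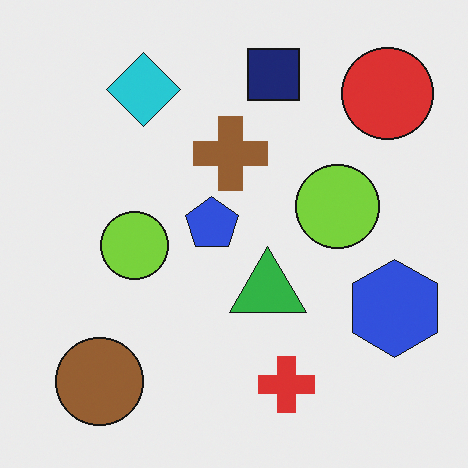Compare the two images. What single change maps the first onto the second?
The second image is the first flipped horizontally (left ↔ right).

The blue hexagon is in the left of the first image and the right of the second — shapes on opposite sides of the vertical midline have swapped in a mirror flip.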